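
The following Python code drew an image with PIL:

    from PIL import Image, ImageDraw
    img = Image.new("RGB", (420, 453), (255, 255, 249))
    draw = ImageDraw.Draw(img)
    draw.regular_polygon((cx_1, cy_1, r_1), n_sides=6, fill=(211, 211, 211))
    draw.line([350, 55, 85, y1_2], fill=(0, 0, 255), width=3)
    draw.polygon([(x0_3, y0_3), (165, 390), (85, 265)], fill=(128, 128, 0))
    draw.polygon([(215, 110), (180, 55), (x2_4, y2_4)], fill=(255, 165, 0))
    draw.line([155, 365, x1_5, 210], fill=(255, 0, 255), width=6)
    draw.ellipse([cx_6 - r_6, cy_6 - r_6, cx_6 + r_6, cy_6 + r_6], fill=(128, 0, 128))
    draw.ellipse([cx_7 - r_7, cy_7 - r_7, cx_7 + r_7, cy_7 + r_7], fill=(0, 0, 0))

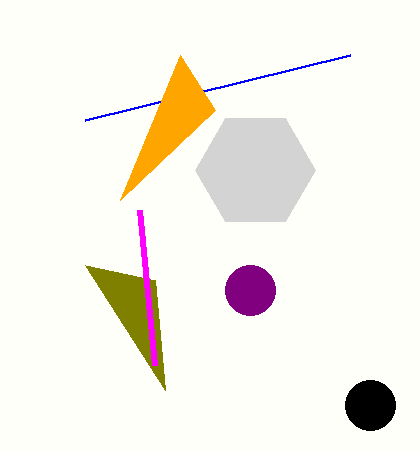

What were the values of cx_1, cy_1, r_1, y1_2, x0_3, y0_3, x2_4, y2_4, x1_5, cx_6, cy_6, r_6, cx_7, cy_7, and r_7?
cx_1 = 255, cy_1 = 170, r_1 = 60, y1_2 = 120, x0_3 = 155, y0_3 = 280, x2_4 = 120, y2_4 = 200, x1_5 = 140, cx_6 = 250, cy_6 = 290, r_6 = 25, cx_7 = 370, cy_7 = 405, r_7 = 25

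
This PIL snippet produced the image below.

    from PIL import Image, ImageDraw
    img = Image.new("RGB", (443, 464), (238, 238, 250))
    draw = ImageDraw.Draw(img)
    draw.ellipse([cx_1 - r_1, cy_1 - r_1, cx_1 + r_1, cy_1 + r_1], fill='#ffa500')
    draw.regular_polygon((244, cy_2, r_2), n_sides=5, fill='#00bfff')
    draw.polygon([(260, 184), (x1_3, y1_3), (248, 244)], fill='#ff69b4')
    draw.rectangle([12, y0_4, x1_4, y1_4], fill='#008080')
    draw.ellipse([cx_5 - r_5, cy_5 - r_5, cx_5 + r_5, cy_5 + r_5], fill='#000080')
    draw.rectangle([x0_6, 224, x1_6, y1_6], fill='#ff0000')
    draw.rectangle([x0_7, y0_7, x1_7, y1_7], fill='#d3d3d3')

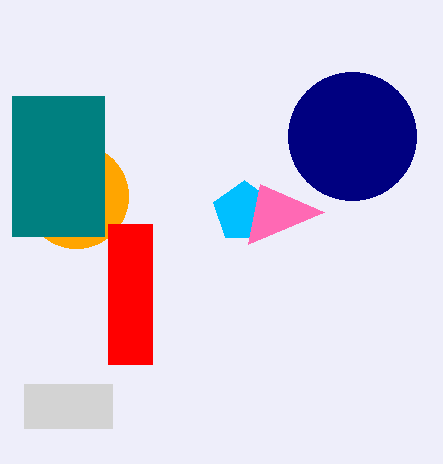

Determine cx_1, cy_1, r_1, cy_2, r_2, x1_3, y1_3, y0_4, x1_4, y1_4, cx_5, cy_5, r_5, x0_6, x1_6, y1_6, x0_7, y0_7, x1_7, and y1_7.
cx_1 = 76, cy_1 = 196, r_1 = 52, cy_2 = 212, r_2 = 32, x1_3 = 324, y1_3 = 212, y0_4 = 96, x1_4 = 104, y1_4 = 236, cx_5 = 352, cy_5 = 136, r_5 = 64, x0_6 = 108, x1_6 = 152, y1_6 = 364, x0_7 = 24, y0_7 = 384, x1_7 = 112, y1_7 = 428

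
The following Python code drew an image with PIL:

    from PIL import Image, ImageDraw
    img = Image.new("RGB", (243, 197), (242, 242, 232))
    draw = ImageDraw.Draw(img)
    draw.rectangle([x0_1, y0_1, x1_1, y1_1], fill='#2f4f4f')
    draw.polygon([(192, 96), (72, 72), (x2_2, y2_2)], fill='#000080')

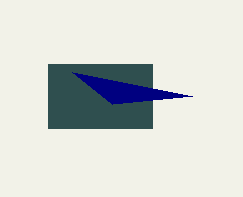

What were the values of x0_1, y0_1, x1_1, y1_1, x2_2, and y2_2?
x0_1 = 48
y0_1 = 64
x1_1 = 152
y1_1 = 128
x2_2 = 112
y2_2 = 104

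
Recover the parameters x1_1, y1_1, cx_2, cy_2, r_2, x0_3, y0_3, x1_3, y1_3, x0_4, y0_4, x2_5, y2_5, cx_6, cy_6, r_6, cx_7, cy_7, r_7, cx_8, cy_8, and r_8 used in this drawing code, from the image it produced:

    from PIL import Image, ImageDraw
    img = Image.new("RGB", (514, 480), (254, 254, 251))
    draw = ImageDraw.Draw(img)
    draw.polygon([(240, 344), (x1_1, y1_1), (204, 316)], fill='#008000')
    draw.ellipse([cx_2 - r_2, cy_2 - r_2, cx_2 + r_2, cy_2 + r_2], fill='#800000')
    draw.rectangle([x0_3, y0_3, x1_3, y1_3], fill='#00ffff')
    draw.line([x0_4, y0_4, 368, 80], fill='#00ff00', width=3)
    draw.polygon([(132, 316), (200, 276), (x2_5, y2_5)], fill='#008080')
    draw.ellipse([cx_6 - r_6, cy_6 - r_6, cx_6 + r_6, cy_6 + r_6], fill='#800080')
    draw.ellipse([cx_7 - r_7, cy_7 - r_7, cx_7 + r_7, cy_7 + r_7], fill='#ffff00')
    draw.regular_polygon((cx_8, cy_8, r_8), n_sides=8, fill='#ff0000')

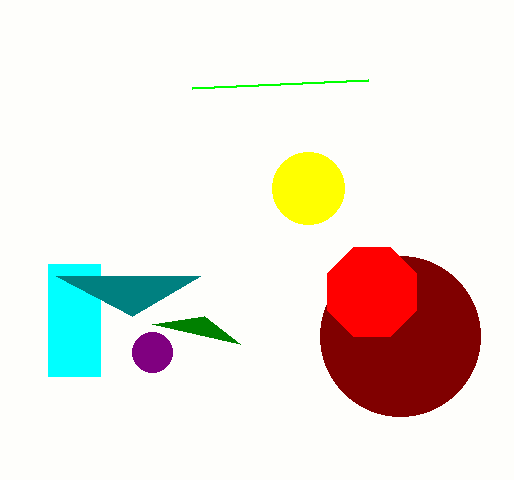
x1_1 = 152; y1_1 = 324; cx_2 = 400; cy_2 = 336; r_2 = 80; x0_3 = 48; y0_3 = 264; x1_3 = 100; y1_3 = 376; x0_4 = 192; y0_4 = 88; x2_5 = 56; y2_5 = 276; cx_6 = 152; cy_6 = 352; r_6 = 20; cx_7 = 308; cy_7 = 188; r_7 = 36; cx_8 = 372; cy_8 = 292; r_8 = 48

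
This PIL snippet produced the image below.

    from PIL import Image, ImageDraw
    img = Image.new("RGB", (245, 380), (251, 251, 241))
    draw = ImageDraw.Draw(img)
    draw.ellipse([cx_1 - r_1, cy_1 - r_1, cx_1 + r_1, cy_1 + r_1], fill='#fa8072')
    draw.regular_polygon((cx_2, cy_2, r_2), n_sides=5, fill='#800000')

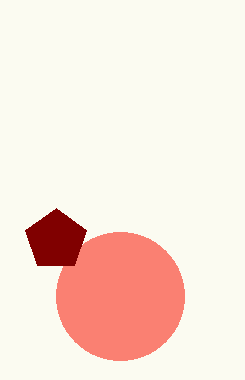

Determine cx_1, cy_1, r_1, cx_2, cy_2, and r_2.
cx_1 = 120, cy_1 = 296, r_1 = 64, cx_2 = 56, cy_2 = 240, r_2 = 32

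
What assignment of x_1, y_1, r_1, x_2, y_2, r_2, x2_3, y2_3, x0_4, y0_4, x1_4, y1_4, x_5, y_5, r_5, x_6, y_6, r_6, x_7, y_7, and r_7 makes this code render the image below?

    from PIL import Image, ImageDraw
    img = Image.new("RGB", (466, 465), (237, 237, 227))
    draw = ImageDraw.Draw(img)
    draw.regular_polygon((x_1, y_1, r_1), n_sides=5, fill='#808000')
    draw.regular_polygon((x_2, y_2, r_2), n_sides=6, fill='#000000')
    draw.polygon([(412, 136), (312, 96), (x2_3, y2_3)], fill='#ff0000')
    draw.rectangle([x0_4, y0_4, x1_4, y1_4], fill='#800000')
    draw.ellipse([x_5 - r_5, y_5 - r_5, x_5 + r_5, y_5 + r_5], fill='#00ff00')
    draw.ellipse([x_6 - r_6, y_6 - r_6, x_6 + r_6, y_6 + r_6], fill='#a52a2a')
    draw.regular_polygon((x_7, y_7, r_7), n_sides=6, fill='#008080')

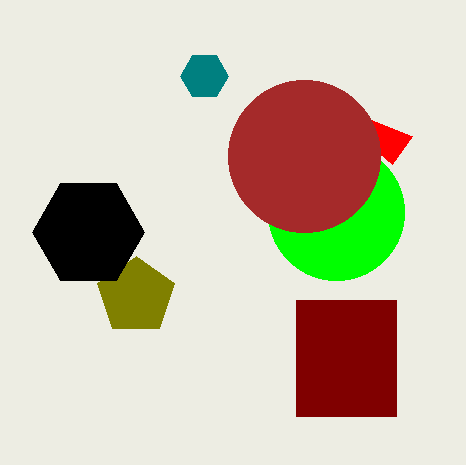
x_1 = 136
y_1 = 296
r_1 = 40
x_2 = 88
y_2 = 232
r_2 = 56
x2_3 = 392
y2_3 = 164
x0_4 = 296
y0_4 = 300
x1_4 = 396
y1_4 = 416
x_5 = 336
y_5 = 212
r_5 = 68
x_6 = 304
y_6 = 156
r_6 = 76
x_7 = 204
y_7 = 76
r_7 = 24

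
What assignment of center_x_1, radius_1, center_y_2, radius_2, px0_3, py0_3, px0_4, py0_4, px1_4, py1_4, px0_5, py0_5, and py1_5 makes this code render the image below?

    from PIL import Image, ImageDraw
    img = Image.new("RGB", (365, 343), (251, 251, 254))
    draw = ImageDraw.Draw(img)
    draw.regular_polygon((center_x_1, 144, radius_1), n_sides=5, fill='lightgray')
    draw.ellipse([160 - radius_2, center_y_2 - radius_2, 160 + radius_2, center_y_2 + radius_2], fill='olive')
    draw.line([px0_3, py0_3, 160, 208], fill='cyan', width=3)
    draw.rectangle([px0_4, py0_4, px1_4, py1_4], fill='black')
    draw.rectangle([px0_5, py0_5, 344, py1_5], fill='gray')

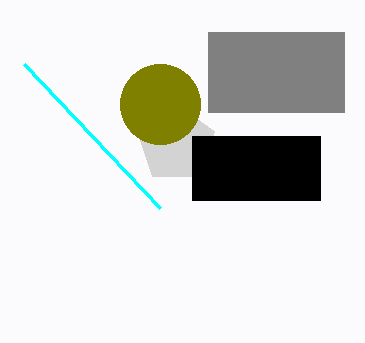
center_x_1 = 176, radius_1 = 40, center_y_2 = 104, radius_2 = 40, px0_3 = 24, py0_3 = 64, px0_4 = 192, py0_4 = 136, px1_4 = 320, py1_4 = 200, px0_5 = 208, py0_5 = 32, py1_5 = 112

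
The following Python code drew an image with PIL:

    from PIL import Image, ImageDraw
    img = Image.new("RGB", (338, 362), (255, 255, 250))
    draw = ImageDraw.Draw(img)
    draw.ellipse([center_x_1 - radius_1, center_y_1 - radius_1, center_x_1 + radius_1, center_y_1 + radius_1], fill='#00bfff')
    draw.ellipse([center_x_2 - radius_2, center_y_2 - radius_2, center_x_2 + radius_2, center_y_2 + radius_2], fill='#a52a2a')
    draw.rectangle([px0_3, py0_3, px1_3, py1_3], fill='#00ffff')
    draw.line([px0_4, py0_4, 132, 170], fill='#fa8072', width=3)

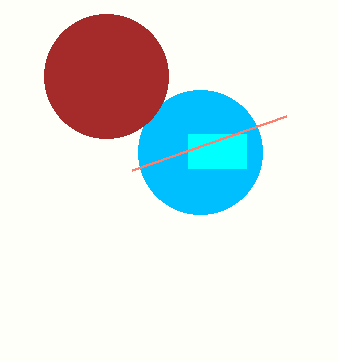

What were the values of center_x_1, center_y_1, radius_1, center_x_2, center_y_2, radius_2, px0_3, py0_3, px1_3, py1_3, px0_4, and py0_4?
center_x_1 = 200; center_y_1 = 152; radius_1 = 62; center_x_2 = 106; center_y_2 = 76; radius_2 = 62; px0_3 = 188; py0_3 = 134; px1_3 = 246; py1_3 = 168; px0_4 = 286; py0_4 = 116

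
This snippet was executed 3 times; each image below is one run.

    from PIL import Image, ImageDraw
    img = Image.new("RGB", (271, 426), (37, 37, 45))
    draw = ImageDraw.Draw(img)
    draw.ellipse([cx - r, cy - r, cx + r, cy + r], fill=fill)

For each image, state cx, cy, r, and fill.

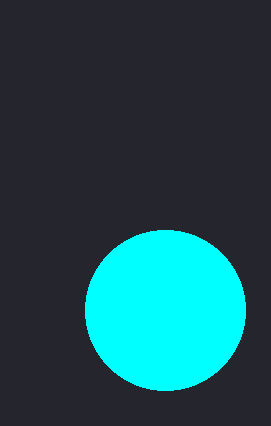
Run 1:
cx = 165, cy = 310, r = 80, fill = 'cyan'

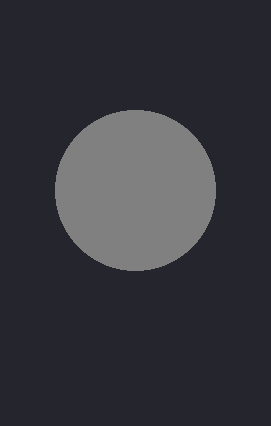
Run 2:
cx = 135; cy = 190; r = 80; fill = 'gray'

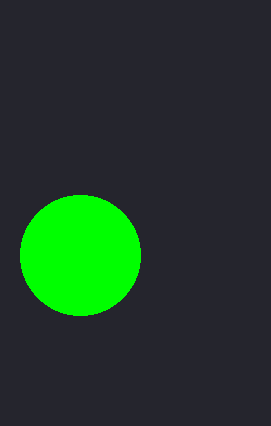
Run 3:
cx = 80; cy = 255; r = 60; fill = 'lime'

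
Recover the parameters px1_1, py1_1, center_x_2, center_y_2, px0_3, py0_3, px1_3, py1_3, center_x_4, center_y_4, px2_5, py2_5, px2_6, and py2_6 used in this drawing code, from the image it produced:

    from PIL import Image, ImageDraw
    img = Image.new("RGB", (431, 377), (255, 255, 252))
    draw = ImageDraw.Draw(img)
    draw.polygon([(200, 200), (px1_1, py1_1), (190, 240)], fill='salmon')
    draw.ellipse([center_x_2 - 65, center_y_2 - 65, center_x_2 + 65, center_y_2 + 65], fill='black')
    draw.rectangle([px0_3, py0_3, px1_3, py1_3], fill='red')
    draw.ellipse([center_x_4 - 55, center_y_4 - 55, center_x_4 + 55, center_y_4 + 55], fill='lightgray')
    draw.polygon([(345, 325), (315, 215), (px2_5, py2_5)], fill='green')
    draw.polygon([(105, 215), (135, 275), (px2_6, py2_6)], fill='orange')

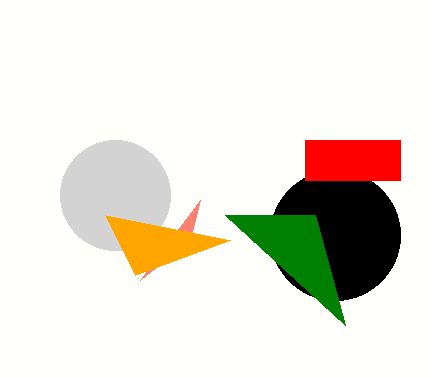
px1_1 = 140
py1_1 = 280
center_x_2 = 335
center_y_2 = 235
px0_3 = 305
py0_3 = 140
px1_3 = 400
py1_3 = 180
center_x_4 = 115
center_y_4 = 195
px2_5 = 225
py2_5 = 215
px2_6 = 230
py2_6 = 240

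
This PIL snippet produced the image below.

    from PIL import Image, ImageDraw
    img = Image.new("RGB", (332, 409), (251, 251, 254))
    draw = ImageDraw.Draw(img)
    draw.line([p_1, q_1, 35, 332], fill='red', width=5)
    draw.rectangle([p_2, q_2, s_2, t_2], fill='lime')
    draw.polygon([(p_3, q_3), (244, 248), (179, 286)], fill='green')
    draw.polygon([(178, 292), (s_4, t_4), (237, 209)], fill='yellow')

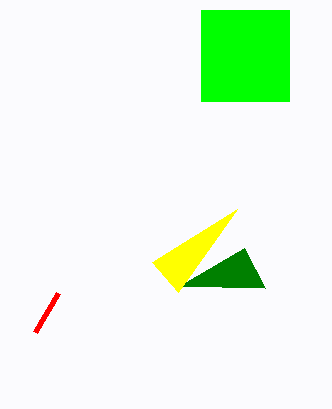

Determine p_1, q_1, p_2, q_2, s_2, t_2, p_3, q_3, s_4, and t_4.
p_1 = 58, q_1 = 293, p_2 = 201, q_2 = 10, s_2 = 289, t_2 = 101, p_3 = 265, q_3 = 288, s_4 = 152, t_4 = 262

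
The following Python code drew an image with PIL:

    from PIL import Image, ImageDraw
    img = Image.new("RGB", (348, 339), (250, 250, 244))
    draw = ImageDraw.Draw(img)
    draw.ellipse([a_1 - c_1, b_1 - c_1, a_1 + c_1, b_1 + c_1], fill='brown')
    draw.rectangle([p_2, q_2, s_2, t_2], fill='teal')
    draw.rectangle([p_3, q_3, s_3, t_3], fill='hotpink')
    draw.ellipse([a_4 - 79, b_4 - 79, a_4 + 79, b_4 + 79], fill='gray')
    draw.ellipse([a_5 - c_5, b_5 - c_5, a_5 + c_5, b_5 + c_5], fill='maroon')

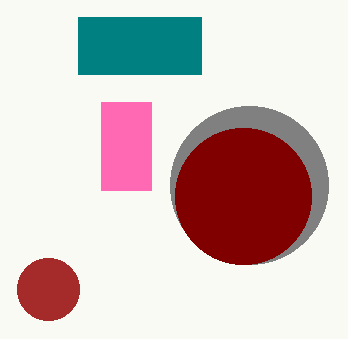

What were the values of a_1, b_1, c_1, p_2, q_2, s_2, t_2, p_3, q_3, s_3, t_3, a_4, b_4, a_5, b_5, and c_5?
a_1 = 48, b_1 = 289, c_1 = 31, p_2 = 78, q_2 = 17, s_2 = 201, t_2 = 74, p_3 = 101, q_3 = 102, s_3 = 151, t_3 = 190, a_4 = 249, b_4 = 185, a_5 = 243, b_5 = 196, c_5 = 68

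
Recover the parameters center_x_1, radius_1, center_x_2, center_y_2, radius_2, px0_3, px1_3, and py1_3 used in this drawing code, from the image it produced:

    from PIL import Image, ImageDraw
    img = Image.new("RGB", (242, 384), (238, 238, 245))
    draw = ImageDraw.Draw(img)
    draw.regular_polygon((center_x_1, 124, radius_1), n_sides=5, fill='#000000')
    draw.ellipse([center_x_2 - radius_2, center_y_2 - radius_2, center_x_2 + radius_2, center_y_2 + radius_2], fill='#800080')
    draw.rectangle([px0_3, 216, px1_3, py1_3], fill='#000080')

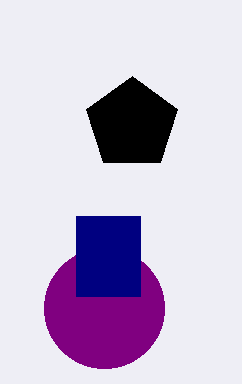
center_x_1 = 132
radius_1 = 48
center_x_2 = 104
center_y_2 = 308
radius_2 = 60
px0_3 = 76
px1_3 = 140
py1_3 = 296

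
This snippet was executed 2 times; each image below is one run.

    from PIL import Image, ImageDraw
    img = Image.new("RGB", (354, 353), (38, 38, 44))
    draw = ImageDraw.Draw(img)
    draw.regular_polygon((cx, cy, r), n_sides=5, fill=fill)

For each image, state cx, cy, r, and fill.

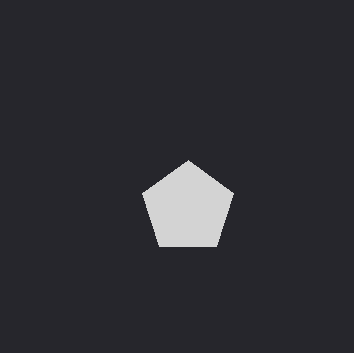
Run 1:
cx = 188, cy = 208, r = 48, fill = 'lightgray'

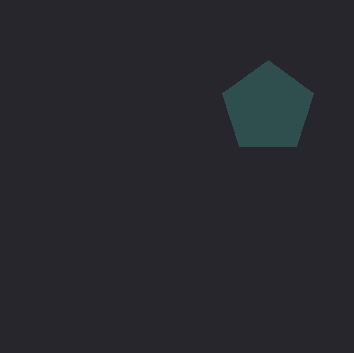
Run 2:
cx = 268; cy = 108; r = 48; fill = 'darkslategray'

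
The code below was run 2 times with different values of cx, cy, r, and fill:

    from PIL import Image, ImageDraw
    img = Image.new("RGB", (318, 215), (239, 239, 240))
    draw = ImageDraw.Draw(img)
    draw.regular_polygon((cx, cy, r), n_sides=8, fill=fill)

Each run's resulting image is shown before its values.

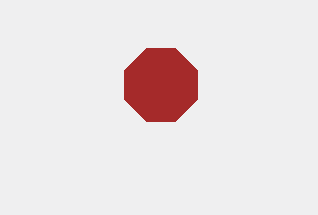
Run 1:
cx = 161, cy = 85, r = 39, fill = 'brown'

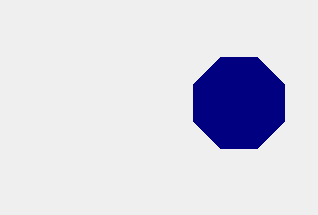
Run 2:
cx = 239, cy = 103, r = 49, fill = 'navy'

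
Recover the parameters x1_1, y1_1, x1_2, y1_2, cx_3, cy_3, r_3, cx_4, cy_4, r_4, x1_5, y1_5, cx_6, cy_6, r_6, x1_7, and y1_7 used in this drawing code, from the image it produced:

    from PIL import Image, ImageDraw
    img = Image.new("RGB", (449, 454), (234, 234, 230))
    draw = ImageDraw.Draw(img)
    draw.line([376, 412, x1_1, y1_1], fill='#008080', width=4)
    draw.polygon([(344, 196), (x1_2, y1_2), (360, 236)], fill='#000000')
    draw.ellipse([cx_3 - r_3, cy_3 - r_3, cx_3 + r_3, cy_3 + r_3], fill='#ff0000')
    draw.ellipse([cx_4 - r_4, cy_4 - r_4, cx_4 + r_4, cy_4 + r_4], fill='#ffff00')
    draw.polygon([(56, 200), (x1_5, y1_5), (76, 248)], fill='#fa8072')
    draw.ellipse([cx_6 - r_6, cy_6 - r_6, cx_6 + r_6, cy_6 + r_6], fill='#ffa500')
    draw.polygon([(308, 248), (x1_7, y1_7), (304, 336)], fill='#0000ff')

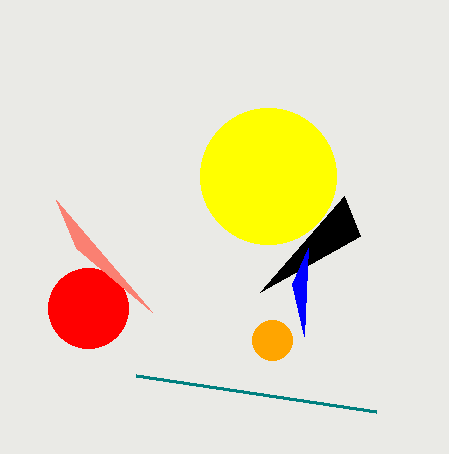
x1_1 = 136, y1_1 = 376, x1_2 = 260, y1_2 = 292, cx_3 = 88, cy_3 = 308, r_3 = 40, cx_4 = 268, cy_4 = 176, r_4 = 68, x1_5 = 152, y1_5 = 312, cx_6 = 272, cy_6 = 340, r_6 = 20, x1_7 = 292, y1_7 = 284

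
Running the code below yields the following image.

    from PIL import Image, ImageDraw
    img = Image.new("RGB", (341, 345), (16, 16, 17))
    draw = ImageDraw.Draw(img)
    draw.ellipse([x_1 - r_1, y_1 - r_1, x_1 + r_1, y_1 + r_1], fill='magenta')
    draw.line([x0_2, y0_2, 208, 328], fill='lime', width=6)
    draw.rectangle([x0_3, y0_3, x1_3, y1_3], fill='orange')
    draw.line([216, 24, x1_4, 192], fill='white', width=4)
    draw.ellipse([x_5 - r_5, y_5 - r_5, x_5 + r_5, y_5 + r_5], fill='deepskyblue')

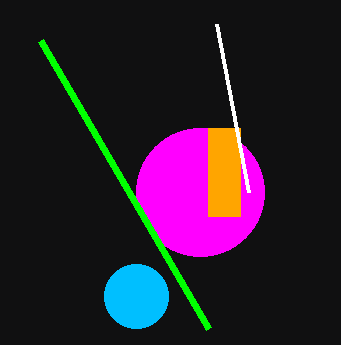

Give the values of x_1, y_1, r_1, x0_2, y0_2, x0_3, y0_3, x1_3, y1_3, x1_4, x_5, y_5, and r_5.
x_1 = 200, y_1 = 192, r_1 = 64, x0_2 = 40, y0_2 = 40, x0_3 = 208, y0_3 = 128, x1_3 = 240, y1_3 = 216, x1_4 = 248, x_5 = 136, y_5 = 296, r_5 = 32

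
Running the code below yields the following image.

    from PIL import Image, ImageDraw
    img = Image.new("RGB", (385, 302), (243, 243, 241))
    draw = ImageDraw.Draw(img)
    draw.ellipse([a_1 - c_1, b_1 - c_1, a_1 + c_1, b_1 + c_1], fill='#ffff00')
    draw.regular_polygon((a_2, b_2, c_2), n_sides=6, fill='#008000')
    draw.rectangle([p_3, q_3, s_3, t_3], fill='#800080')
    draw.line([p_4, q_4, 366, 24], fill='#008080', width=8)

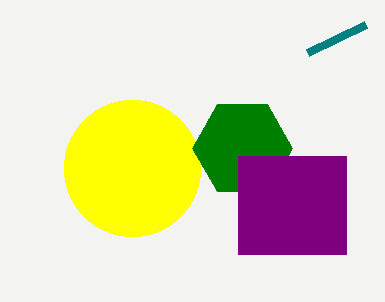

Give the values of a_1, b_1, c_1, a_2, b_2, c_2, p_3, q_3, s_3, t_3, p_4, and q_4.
a_1 = 132; b_1 = 168; c_1 = 68; a_2 = 242; b_2 = 148; c_2 = 50; p_3 = 238; q_3 = 156; s_3 = 346; t_3 = 254; p_4 = 308; q_4 = 52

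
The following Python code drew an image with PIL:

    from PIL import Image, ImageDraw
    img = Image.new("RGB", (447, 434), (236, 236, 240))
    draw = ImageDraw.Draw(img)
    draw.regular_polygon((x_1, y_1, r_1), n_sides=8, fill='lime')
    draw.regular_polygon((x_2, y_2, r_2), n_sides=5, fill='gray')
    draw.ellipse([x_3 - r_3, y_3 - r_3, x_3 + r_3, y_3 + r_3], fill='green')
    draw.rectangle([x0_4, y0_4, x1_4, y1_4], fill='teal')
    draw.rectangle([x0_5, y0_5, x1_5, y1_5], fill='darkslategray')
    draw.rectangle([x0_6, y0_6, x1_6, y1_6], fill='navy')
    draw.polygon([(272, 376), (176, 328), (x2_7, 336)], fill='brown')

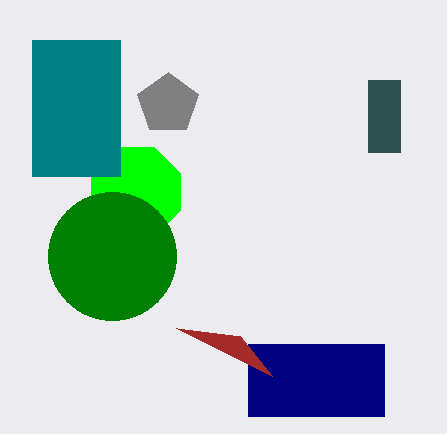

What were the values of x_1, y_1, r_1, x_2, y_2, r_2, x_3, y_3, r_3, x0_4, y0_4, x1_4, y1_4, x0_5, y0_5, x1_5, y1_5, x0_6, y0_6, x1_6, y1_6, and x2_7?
x_1 = 136; y_1 = 192; r_1 = 48; x_2 = 168; y_2 = 104; r_2 = 32; x_3 = 112; y_3 = 256; r_3 = 64; x0_4 = 32; y0_4 = 40; x1_4 = 120; y1_4 = 176; x0_5 = 368; y0_5 = 80; x1_5 = 400; y1_5 = 152; x0_6 = 248; y0_6 = 344; x1_6 = 384; y1_6 = 416; x2_7 = 240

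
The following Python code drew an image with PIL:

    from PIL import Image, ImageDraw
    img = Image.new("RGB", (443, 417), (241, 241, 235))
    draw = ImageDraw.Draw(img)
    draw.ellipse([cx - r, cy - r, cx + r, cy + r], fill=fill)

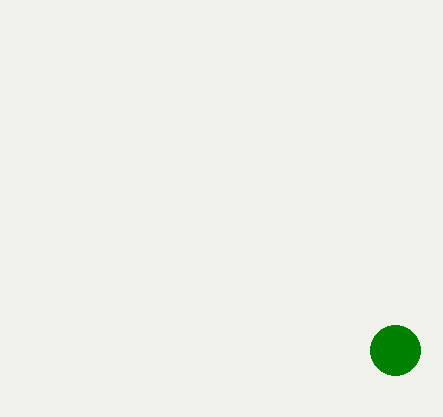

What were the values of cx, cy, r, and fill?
cx = 395; cy = 350; r = 25; fill = 'green'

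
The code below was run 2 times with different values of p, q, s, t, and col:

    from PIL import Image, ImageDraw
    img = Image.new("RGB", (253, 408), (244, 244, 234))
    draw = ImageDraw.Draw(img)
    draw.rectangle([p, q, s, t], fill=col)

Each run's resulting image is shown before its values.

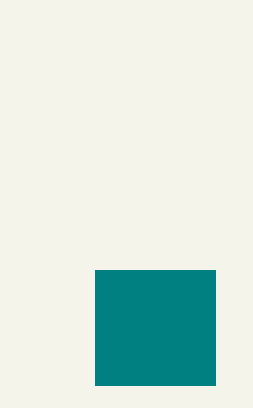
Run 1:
p = 95, q = 270, s = 215, t = 385, col = 'teal'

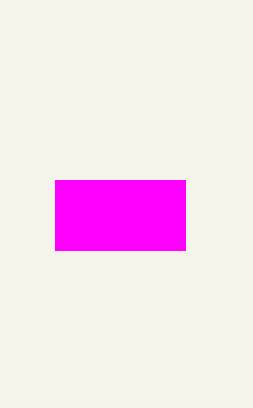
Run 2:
p = 55, q = 180, s = 185, t = 250, col = 'magenta'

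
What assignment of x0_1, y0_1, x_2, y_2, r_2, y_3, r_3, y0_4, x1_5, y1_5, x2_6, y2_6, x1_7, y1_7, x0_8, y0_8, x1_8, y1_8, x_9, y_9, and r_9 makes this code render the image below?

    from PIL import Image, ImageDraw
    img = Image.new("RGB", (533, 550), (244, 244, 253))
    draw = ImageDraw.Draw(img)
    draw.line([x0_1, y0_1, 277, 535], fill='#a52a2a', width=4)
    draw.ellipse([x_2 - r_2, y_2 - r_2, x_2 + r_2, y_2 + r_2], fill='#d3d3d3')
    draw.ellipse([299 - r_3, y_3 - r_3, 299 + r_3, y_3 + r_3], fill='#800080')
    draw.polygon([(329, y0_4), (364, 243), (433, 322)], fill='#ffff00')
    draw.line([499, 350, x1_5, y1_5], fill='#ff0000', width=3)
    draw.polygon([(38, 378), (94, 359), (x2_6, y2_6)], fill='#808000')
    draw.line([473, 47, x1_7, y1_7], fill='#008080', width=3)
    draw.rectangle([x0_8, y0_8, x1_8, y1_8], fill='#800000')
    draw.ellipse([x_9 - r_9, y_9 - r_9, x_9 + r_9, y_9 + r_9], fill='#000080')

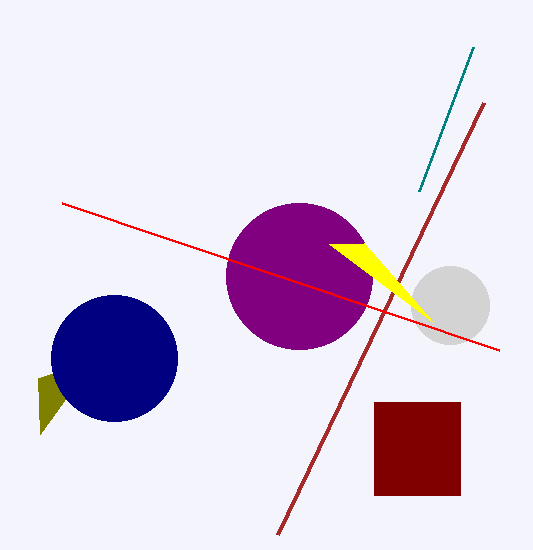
x0_1 = 483
y0_1 = 103
x_2 = 450
y_2 = 305
r_2 = 39
y_3 = 276
r_3 = 73
y0_4 = 244
x1_5 = 62
y1_5 = 203
x2_6 = 40
y2_6 = 434
x1_7 = 419
y1_7 = 191
x0_8 = 374
y0_8 = 402
x1_8 = 460
y1_8 = 495
x_9 = 114
y_9 = 358
r_9 = 63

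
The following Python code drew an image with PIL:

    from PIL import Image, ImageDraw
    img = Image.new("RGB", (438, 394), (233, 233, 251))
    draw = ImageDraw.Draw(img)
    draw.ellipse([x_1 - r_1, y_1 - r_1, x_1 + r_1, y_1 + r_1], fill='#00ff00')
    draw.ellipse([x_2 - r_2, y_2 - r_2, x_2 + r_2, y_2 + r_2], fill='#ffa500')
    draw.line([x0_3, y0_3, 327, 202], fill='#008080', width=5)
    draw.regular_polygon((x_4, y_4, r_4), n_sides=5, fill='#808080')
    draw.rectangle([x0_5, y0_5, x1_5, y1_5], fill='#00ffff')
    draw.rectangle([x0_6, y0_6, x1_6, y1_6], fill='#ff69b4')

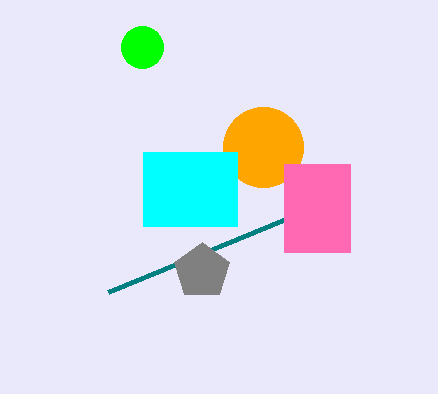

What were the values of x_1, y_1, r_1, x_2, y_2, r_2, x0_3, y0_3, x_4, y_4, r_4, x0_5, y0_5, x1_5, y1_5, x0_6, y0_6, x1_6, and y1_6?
x_1 = 142, y_1 = 47, r_1 = 21, x_2 = 263, y_2 = 147, r_2 = 40, x0_3 = 108, y0_3 = 292, x_4 = 202, y_4 = 271, r_4 = 29, x0_5 = 143, y0_5 = 152, x1_5 = 237, y1_5 = 226, x0_6 = 284, y0_6 = 164, x1_6 = 350, y1_6 = 252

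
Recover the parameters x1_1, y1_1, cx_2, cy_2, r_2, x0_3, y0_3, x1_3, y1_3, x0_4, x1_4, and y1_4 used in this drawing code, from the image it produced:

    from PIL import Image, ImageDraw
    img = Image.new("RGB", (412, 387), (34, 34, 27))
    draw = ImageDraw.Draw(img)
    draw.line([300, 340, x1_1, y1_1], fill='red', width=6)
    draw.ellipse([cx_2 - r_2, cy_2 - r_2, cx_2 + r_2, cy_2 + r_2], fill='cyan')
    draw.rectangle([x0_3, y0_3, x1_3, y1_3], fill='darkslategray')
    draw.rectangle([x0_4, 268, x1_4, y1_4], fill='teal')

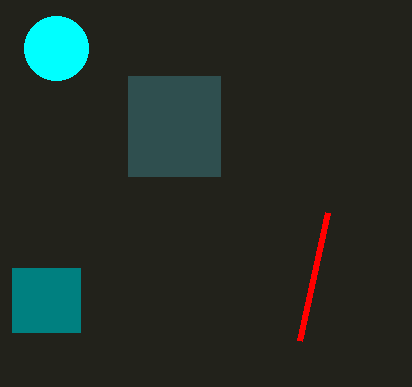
x1_1 = 328, y1_1 = 212, cx_2 = 56, cy_2 = 48, r_2 = 32, x0_3 = 128, y0_3 = 76, x1_3 = 220, y1_3 = 176, x0_4 = 12, x1_4 = 80, y1_4 = 332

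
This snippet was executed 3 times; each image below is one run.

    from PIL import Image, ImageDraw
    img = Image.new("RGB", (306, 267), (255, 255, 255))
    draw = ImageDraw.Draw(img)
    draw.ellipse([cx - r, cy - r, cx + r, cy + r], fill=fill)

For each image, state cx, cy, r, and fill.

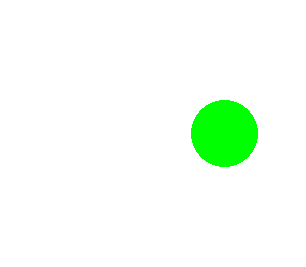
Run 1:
cx = 224; cy = 133; r = 33; fill = 'lime'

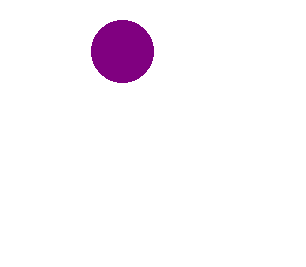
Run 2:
cx = 122
cy = 51
r = 31
fill = 'purple'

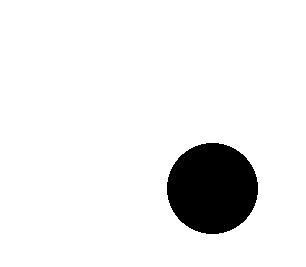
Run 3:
cx = 212, cy = 188, r = 45, fill = 'black'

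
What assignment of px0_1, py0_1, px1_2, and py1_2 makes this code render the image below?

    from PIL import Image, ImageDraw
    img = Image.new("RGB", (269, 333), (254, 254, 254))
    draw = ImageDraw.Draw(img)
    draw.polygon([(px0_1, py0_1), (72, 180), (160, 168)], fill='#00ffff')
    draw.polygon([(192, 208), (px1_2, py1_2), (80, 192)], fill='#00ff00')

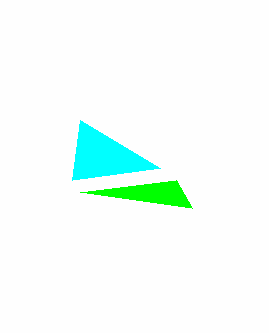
px0_1 = 80; py0_1 = 120; px1_2 = 176; py1_2 = 180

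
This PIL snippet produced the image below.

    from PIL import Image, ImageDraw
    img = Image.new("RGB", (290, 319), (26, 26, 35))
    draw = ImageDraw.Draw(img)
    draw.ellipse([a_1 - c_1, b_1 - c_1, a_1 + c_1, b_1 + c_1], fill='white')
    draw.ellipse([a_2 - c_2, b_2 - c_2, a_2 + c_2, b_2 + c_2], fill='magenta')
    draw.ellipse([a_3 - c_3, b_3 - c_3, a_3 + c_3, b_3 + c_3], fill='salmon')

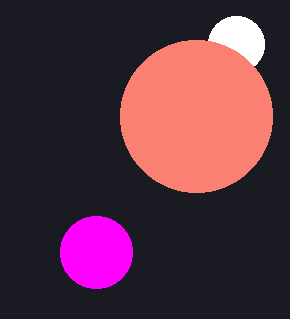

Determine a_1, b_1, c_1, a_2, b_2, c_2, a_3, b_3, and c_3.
a_1 = 236; b_1 = 44; c_1 = 28; a_2 = 96; b_2 = 252; c_2 = 36; a_3 = 196; b_3 = 116; c_3 = 76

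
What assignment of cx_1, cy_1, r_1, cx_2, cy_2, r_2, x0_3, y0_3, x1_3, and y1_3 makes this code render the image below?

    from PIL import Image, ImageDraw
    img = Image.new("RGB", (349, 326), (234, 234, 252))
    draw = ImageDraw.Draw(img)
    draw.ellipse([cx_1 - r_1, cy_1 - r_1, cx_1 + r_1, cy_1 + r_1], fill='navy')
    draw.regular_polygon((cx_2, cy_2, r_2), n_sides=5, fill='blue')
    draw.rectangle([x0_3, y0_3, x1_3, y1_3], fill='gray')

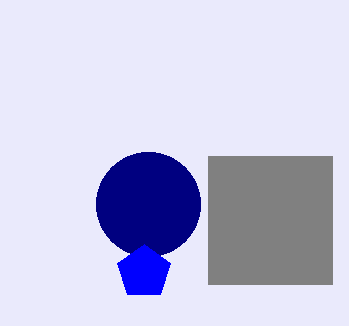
cx_1 = 148, cy_1 = 204, r_1 = 52, cx_2 = 144, cy_2 = 272, r_2 = 28, x0_3 = 208, y0_3 = 156, x1_3 = 332, y1_3 = 284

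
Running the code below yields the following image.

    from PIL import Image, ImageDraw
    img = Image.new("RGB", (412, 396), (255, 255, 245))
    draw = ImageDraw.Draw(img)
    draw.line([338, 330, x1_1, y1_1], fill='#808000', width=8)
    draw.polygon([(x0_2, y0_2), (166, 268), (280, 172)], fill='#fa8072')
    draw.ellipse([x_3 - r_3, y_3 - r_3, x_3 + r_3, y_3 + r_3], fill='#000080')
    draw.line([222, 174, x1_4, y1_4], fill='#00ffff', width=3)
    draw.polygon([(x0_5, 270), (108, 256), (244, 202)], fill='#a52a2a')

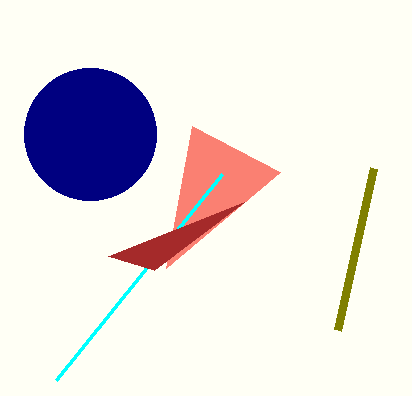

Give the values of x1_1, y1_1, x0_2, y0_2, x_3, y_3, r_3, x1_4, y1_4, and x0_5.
x1_1 = 374; y1_1 = 168; x0_2 = 192; y0_2 = 126; x_3 = 90; y_3 = 134; r_3 = 66; x1_4 = 56; y1_4 = 380; x0_5 = 154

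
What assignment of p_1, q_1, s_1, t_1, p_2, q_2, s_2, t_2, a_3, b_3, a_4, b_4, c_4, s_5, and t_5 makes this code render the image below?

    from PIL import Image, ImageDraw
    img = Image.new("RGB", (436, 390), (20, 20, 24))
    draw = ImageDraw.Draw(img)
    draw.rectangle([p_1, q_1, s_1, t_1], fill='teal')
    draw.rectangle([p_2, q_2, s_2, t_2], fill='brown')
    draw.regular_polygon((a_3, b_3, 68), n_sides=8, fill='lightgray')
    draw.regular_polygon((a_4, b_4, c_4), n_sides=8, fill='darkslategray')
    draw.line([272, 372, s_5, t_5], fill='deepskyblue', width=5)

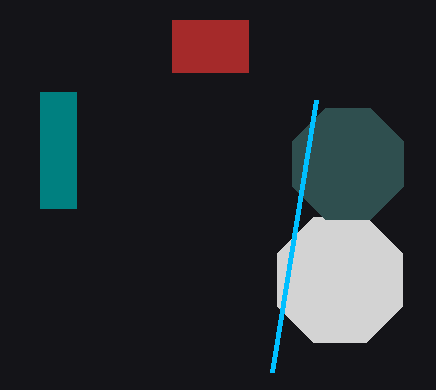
p_1 = 40; q_1 = 92; s_1 = 76; t_1 = 208; p_2 = 172; q_2 = 20; s_2 = 248; t_2 = 72; a_3 = 340; b_3 = 280; a_4 = 348; b_4 = 164; c_4 = 60; s_5 = 316; t_5 = 100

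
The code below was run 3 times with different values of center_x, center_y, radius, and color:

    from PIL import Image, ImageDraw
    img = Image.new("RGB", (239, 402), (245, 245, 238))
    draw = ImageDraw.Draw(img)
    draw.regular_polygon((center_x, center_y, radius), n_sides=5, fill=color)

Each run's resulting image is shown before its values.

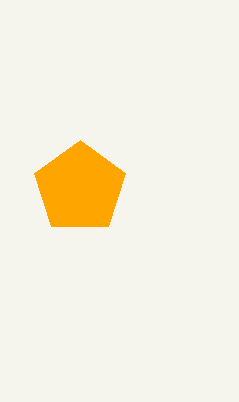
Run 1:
center_x = 80; center_y = 188; radius = 48; color = 'orange'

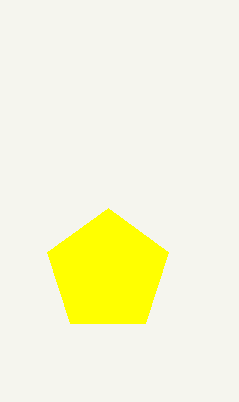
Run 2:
center_x = 108; center_y = 272; radius = 64; color = 'yellow'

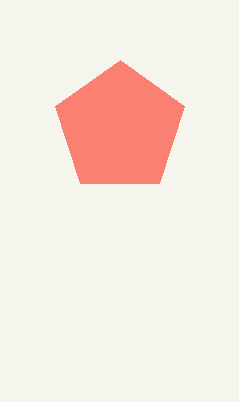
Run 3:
center_x = 120, center_y = 128, radius = 68, color = 'salmon'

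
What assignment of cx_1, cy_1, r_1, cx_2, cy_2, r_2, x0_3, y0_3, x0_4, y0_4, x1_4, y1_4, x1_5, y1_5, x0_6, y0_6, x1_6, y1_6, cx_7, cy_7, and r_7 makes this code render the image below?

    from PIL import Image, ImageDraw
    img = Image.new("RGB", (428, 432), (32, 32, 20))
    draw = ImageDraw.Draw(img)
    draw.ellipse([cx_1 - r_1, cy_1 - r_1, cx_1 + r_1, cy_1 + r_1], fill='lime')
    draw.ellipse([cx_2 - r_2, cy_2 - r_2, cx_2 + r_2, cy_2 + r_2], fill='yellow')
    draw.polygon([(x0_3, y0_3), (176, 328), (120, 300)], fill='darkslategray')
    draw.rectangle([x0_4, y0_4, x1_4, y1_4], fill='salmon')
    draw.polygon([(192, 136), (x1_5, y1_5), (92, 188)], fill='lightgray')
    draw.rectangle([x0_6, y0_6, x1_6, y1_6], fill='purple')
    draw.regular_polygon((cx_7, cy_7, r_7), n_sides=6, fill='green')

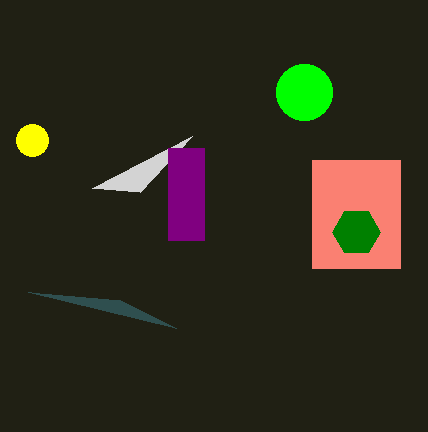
cx_1 = 304, cy_1 = 92, r_1 = 28, cx_2 = 32, cy_2 = 140, r_2 = 16, x0_3 = 28, y0_3 = 292, x0_4 = 312, y0_4 = 160, x1_4 = 400, y1_4 = 268, x1_5 = 140, y1_5 = 192, x0_6 = 168, y0_6 = 148, x1_6 = 204, y1_6 = 240, cx_7 = 356, cy_7 = 232, r_7 = 24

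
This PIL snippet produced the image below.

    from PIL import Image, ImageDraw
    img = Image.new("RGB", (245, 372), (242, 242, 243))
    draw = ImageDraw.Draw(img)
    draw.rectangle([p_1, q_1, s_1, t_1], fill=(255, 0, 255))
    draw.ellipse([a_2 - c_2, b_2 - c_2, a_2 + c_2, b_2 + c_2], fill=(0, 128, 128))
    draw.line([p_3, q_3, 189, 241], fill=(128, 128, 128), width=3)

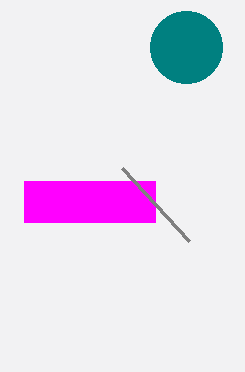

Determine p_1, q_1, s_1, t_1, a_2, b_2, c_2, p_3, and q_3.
p_1 = 24; q_1 = 181; s_1 = 155; t_1 = 222; a_2 = 186; b_2 = 47; c_2 = 36; p_3 = 122; q_3 = 168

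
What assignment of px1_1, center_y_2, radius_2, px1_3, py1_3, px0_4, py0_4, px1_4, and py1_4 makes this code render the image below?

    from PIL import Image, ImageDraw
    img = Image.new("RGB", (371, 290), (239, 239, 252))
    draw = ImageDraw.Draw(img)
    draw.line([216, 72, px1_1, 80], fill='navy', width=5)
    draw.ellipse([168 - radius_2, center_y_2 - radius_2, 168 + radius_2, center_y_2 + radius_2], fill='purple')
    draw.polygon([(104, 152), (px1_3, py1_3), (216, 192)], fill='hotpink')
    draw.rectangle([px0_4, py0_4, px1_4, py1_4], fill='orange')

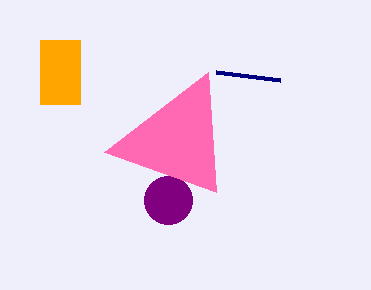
px1_1 = 280
center_y_2 = 200
radius_2 = 24
px1_3 = 208
py1_3 = 72
px0_4 = 40
py0_4 = 40
px1_4 = 80
py1_4 = 104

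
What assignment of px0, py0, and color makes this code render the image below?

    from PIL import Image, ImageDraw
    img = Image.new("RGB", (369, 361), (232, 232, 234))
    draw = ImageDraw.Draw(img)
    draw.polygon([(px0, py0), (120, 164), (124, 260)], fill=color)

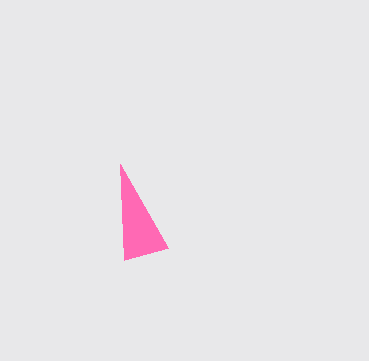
px0 = 168; py0 = 248; color = 'hotpink'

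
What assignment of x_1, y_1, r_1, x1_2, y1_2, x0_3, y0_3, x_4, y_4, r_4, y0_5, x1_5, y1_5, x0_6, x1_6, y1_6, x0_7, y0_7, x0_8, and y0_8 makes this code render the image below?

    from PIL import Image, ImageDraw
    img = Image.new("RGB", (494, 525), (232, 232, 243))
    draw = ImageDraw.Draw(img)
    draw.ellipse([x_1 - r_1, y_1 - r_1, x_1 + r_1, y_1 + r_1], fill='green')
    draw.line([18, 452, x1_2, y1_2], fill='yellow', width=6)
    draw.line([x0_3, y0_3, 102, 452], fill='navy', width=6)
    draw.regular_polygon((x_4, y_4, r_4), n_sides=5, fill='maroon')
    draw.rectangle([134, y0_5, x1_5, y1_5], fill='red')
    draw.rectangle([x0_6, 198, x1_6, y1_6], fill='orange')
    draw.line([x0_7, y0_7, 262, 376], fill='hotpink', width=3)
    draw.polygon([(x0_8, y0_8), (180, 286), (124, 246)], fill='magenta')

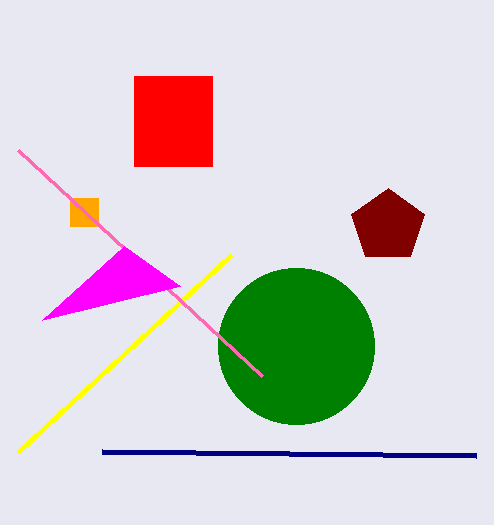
x_1 = 296; y_1 = 346; r_1 = 78; x1_2 = 232; y1_2 = 254; x0_3 = 476; y0_3 = 456; x_4 = 388; y_4 = 226; r_4 = 38; y0_5 = 76; x1_5 = 212; y1_5 = 166; x0_6 = 70; x1_6 = 98; y1_6 = 226; x0_7 = 18; y0_7 = 150; x0_8 = 42; y0_8 = 320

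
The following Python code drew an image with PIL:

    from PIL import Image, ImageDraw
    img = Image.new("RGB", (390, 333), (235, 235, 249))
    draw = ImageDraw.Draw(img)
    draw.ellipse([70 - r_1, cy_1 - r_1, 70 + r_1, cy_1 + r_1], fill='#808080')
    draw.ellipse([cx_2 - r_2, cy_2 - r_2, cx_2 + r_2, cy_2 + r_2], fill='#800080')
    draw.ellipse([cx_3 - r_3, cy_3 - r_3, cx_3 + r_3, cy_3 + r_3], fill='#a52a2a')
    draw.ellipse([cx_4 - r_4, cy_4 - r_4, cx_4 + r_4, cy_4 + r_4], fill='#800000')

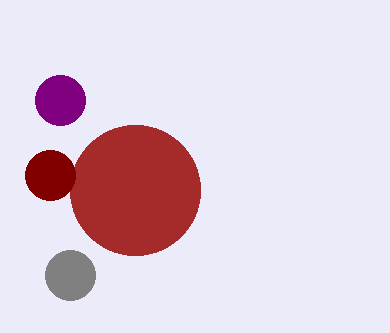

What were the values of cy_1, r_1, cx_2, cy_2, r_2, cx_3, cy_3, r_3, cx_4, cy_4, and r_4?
cy_1 = 275; r_1 = 25; cx_2 = 60; cy_2 = 100; r_2 = 25; cx_3 = 135; cy_3 = 190; r_3 = 65; cx_4 = 50; cy_4 = 175; r_4 = 25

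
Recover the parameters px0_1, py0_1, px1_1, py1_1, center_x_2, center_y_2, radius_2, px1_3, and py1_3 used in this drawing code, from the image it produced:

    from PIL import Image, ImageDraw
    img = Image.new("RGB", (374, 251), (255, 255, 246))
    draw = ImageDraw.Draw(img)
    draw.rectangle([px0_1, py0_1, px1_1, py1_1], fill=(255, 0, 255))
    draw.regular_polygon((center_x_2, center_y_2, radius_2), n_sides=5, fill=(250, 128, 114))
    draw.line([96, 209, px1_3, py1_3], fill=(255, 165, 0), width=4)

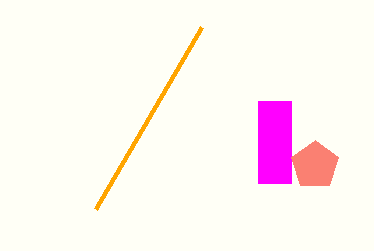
px0_1 = 258
py0_1 = 101
px1_1 = 291
py1_1 = 183
center_x_2 = 315
center_y_2 = 165
radius_2 = 25
px1_3 = 202
py1_3 = 27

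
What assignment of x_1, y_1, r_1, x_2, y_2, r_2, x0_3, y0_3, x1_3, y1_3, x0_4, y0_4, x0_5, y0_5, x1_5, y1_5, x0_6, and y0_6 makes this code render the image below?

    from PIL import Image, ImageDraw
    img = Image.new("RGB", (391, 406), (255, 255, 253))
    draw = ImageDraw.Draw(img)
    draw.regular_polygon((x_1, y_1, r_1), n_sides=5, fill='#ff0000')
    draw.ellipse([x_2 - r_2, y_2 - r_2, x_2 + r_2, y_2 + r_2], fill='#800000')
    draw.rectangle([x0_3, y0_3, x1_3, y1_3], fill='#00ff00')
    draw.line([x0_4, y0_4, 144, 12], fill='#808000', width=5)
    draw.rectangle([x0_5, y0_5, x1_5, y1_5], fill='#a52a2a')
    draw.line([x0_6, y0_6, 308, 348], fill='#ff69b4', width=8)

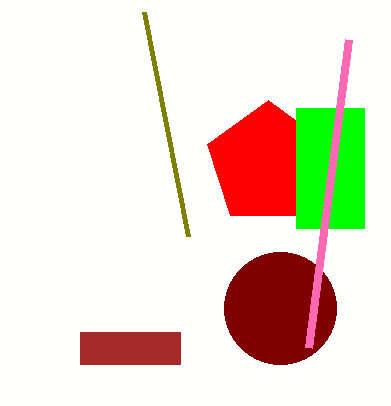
x_1 = 268
y_1 = 164
r_1 = 64
x_2 = 280
y_2 = 308
r_2 = 56
x0_3 = 296
y0_3 = 108
x1_3 = 364
y1_3 = 228
x0_4 = 188
y0_4 = 236
x0_5 = 80
y0_5 = 332
x1_5 = 180
y1_5 = 364
x0_6 = 348
y0_6 = 40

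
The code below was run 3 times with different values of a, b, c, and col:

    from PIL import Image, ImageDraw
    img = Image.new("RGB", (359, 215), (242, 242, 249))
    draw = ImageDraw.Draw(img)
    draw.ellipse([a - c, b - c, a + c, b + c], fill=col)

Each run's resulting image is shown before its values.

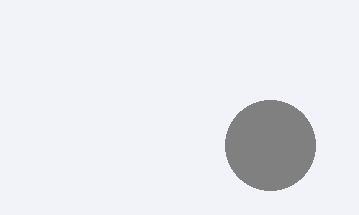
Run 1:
a = 270
b = 145
c = 45
col = 'gray'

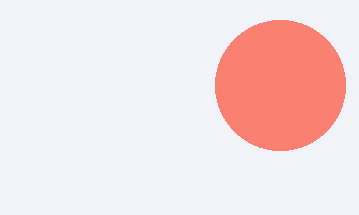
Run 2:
a = 280; b = 85; c = 65; col = 'salmon'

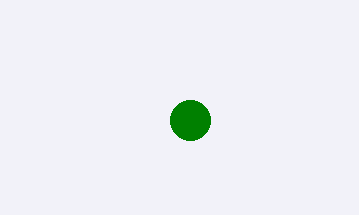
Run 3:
a = 190, b = 120, c = 20, col = 'green'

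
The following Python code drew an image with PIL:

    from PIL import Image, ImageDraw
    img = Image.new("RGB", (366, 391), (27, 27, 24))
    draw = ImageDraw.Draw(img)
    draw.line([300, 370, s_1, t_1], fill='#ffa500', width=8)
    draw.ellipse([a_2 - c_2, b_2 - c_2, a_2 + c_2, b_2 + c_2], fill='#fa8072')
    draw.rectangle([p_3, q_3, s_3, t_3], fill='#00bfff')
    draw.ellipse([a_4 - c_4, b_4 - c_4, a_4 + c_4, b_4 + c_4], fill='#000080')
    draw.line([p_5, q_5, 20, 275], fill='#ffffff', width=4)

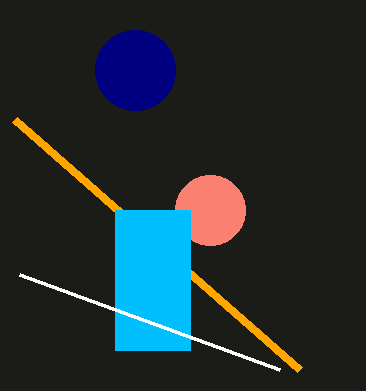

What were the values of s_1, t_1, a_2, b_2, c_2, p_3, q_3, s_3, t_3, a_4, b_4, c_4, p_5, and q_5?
s_1 = 15; t_1 = 120; a_2 = 210; b_2 = 210; c_2 = 35; p_3 = 115; q_3 = 210; s_3 = 190; t_3 = 350; a_4 = 135; b_4 = 70; c_4 = 40; p_5 = 280; q_5 = 370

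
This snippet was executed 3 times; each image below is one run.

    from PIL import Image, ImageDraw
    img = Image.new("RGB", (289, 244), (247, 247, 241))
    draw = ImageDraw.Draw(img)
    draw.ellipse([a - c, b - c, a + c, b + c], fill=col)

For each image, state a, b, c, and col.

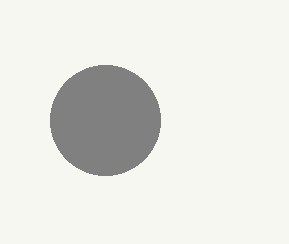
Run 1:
a = 105; b = 120; c = 55; col = 'gray'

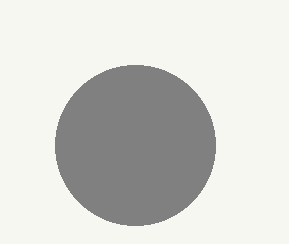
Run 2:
a = 135
b = 145
c = 80
col = 'gray'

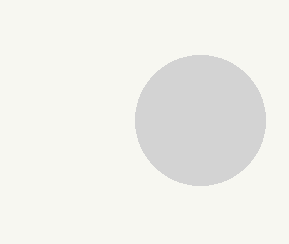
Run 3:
a = 200, b = 120, c = 65, col = 'lightgray'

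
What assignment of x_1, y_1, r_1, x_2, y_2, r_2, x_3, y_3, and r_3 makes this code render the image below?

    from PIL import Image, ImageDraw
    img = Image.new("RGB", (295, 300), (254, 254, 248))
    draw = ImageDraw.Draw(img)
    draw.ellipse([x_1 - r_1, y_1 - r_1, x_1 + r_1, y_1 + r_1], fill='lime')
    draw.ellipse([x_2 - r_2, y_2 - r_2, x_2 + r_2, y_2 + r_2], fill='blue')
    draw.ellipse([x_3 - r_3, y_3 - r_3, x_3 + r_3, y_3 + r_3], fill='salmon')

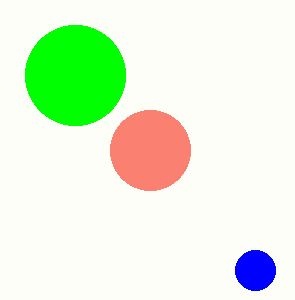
x_1 = 75
y_1 = 75
r_1 = 50
x_2 = 255
y_2 = 270
r_2 = 20
x_3 = 150
y_3 = 150
r_3 = 40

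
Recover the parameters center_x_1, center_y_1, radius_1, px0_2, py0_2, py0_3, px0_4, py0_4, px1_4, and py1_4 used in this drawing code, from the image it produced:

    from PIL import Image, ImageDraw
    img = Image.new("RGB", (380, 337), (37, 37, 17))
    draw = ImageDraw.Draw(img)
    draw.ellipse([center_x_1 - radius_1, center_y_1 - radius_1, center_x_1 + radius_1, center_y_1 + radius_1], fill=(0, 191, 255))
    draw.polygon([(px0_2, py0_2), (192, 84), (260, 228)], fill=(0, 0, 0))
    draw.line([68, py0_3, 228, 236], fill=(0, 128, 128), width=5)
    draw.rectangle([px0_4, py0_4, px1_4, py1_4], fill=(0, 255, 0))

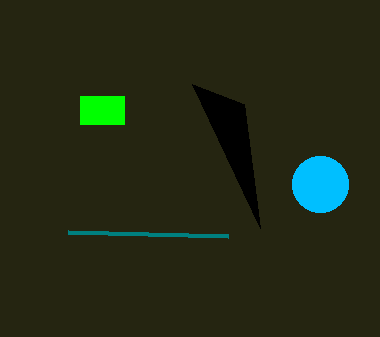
center_x_1 = 320
center_y_1 = 184
radius_1 = 28
px0_2 = 244
py0_2 = 104
py0_3 = 232
px0_4 = 80
py0_4 = 96
px1_4 = 124
py1_4 = 124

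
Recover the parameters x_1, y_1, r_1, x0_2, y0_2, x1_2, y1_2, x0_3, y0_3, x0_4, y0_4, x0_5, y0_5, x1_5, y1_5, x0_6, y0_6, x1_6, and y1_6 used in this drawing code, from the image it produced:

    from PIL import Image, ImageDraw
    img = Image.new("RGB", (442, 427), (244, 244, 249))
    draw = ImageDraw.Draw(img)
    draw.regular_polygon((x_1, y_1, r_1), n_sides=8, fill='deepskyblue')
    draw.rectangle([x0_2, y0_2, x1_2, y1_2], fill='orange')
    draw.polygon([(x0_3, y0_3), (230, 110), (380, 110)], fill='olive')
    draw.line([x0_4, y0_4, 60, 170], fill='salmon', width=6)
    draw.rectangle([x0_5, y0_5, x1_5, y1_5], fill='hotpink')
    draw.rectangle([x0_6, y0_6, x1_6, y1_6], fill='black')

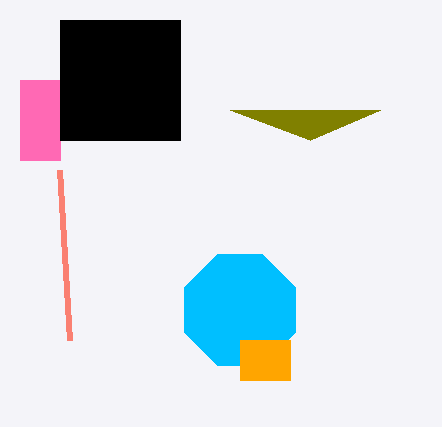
x_1 = 240, y_1 = 310, r_1 = 60, x0_2 = 240, y0_2 = 340, x1_2 = 290, y1_2 = 380, x0_3 = 310, y0_3 = 140, x0_4 = 70, y0_4 = 340, x0_5 = 20, y0_5 = 80, x1_5 = 60, y1_5 = 160, x0_6 = 60, y0_6 = 20, x1_6 = 180, y1_6 = 140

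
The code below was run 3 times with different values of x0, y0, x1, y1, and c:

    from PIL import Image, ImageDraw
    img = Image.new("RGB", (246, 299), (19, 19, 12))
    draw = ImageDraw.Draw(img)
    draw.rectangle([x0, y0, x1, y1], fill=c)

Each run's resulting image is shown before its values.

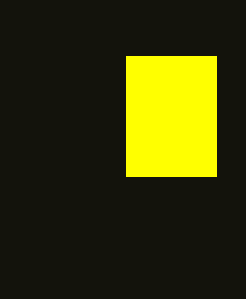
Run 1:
x0 = 126, y0 = 56, x1 = 216, y1 = 176, c = 'yellow'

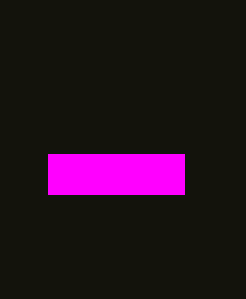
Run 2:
x0 = 48, y0 = 154, x1 = 184, y1 = 194, c = 'magenta'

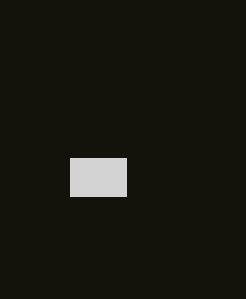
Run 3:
x0 = 70
y0 = 158
x1 = 126
y1 = 196
c = 'lightgray'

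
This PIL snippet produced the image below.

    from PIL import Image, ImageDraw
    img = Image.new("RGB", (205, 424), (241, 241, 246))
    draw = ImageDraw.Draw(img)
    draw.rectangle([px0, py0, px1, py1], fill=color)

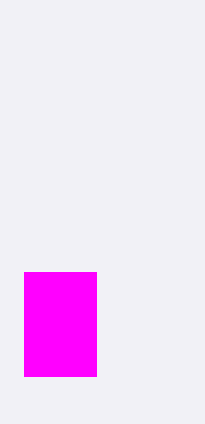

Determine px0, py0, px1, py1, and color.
px0 = 24; py0 = 272; px1 = 96; py1 = 376; color = 'magenta'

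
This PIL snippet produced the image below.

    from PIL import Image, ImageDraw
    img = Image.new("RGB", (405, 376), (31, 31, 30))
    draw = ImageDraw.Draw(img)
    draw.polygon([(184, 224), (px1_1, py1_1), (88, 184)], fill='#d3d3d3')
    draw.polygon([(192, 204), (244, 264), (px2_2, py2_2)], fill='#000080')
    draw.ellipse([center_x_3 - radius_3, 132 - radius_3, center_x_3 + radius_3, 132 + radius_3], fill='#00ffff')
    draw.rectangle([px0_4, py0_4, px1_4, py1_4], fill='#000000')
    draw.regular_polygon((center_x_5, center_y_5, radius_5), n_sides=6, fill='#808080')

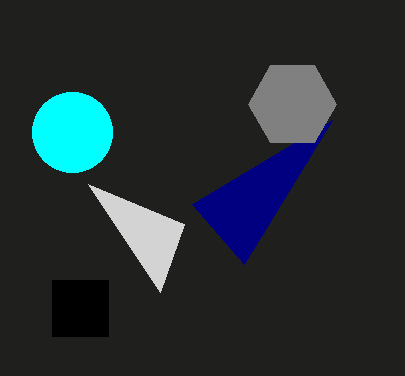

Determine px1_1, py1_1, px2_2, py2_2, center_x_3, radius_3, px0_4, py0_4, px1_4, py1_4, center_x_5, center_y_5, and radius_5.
px1_1 = 160
py1_1 = 292
px2_2 = 332
py2_2 = 120
center_x_3 = 72
radius_3 = 40
px0_4 = 52
py0_4 = 280
px1_4 = 108
py1_4 = 336
center_x_5 = 292
center_y_5 = 104
radius_5 = 44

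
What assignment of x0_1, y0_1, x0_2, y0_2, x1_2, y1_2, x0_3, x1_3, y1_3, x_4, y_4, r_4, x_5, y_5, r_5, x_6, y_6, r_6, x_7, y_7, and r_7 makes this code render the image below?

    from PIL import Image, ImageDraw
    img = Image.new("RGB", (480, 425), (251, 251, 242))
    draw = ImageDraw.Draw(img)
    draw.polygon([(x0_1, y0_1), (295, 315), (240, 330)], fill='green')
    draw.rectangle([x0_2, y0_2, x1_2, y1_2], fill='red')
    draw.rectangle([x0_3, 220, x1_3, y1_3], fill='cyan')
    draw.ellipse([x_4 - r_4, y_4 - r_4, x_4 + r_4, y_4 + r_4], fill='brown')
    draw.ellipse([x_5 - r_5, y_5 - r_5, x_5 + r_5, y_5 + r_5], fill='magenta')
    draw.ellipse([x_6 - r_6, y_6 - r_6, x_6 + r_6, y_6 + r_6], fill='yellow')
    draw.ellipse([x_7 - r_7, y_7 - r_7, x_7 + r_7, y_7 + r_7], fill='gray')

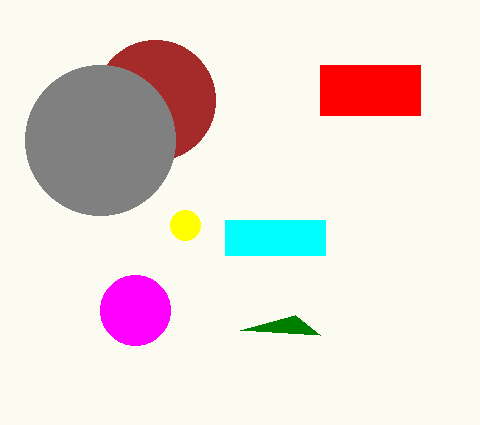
x0_1 = 320, y0_1 = 335, x0_2 = 320, y0_2 = 65, x1_2 = 420, y1_2 = 115, x0_3 = 225, x1_3 = 325, y1_3 = 255, x_4 = 155, y_4 = 100, r_4 = 60, x_5 = 135, y_5 = 310, r_5 = 35, x_6 = 185, y_6 = 225, r_6 = 15, x_7 = 100, y_7 = 140, r_7 = 75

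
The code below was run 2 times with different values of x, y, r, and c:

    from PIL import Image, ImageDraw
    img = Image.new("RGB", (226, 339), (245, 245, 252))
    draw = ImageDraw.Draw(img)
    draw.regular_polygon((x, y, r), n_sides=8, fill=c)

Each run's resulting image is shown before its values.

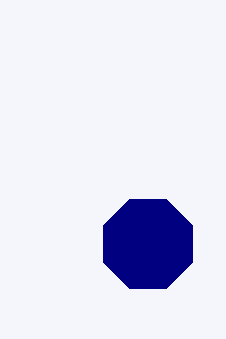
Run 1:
x = 148
y = 244
r = 48
c = 'navy'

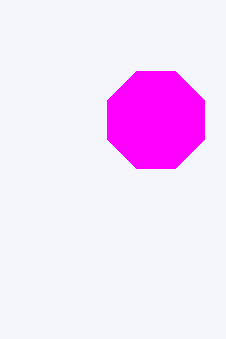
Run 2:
x = 156
y = 120
r = 52
c = 'magenta'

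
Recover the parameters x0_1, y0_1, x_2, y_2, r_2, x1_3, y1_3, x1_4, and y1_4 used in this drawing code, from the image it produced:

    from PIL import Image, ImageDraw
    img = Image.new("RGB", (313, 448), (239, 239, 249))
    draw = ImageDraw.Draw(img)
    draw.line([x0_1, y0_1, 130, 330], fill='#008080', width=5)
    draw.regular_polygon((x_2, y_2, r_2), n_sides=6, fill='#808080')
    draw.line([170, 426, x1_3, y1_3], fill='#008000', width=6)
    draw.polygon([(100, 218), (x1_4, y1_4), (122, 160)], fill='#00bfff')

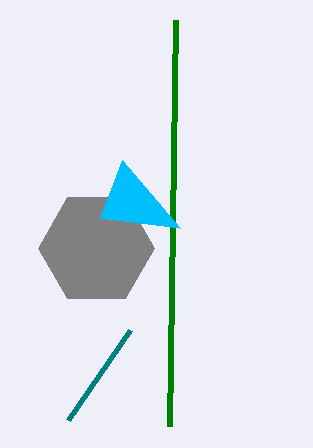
x0_1 = 68; y0_1 = 420; x_2 = 96; y_2 = 248; r_2 = 58; x1_3 = 176; y1_3 = 20; x1_4 = 180; y1_4 = 228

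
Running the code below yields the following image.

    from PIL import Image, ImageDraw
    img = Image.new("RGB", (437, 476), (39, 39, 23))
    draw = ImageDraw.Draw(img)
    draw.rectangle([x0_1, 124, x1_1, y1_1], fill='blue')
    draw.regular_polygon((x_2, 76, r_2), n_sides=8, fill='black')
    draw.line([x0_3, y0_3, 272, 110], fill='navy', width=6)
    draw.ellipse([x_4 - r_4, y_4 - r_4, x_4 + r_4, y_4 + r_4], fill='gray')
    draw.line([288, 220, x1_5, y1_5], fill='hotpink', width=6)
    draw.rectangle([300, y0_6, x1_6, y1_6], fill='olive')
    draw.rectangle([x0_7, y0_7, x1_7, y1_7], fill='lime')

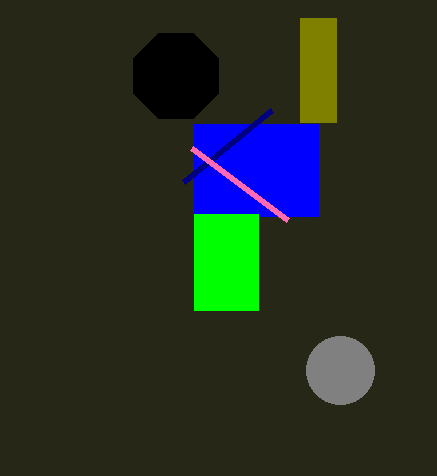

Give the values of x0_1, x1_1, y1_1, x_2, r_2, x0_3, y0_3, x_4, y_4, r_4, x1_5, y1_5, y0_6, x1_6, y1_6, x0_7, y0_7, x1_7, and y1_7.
x0_1 = 194; x1_1 = 318; y1_1 = 216; x_2 = 176; r_2 = 46; x0_3 = 184; y0_3 = 182; x_4 = 340; y_4 = 370; r_4 = 34; x1_5 = 192; y1_5 = 148; y0_6 = 18; x1_6 = 336; y1_6 = 122; x0_7 = 194; y0_7 = 214; x1_7 = 258; y1_7 = 310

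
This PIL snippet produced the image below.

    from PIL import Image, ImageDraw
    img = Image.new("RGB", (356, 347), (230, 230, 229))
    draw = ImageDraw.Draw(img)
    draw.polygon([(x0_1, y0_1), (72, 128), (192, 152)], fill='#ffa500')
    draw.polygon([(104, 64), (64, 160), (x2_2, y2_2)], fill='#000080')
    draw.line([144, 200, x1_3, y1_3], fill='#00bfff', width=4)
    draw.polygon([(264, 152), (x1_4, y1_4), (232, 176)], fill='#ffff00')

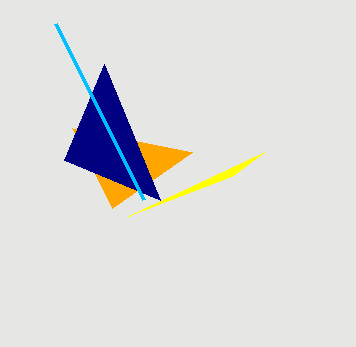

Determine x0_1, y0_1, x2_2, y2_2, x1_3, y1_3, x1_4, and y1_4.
x0_1 = 112, y0_1 = 208, x2_2 = 160, y2_2 = 200, x1_3 = 56, y1_3 = 24, x1_4 = 128, y1_4 = 216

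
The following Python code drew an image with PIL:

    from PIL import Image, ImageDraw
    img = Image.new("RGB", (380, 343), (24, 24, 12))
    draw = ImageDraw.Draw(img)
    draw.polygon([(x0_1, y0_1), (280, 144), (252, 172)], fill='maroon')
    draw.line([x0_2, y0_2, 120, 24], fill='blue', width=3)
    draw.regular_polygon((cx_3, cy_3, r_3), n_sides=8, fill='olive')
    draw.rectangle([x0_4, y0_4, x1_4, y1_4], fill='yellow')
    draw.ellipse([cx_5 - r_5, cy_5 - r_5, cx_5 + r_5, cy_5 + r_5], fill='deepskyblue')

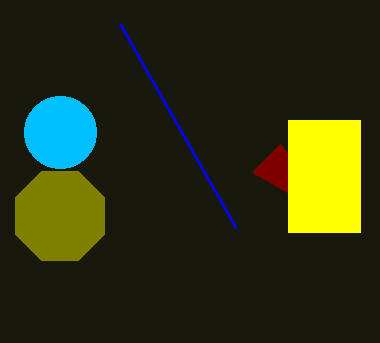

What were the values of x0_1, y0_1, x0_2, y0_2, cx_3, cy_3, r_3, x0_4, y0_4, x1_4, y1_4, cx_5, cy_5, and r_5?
x0_1 = 356, y0_1 = 232, x0_2 = 236, y0_2 = 228, cx_3 = 60, cy_3 = 216, r_3 = 48, x0_4 = 288, y0_4 = 120, x1_4 = 360, y1_4 = 232, cx_5 = 60, cy_5 = 132, r_5 = 36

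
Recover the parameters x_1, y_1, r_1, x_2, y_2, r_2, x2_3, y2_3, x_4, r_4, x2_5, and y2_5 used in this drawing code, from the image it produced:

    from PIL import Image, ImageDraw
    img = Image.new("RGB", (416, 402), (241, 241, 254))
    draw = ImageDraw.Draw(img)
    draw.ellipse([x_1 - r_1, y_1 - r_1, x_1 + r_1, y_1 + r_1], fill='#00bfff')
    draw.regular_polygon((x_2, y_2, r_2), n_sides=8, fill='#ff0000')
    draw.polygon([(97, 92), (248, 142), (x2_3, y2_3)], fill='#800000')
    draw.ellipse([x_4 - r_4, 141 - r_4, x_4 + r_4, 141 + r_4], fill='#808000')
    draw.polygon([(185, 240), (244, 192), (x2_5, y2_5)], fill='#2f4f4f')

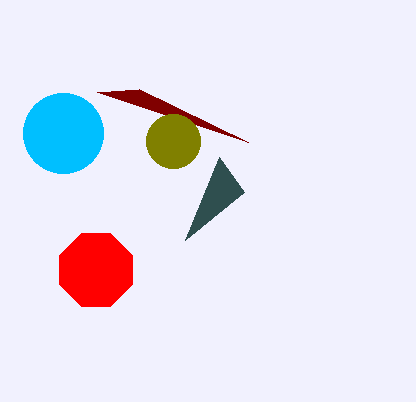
x_1 = 63, y_1 = 133, r_1 = 40, x_2 = 96, y_2 = 270, r_2 = 39, x2_3 = 139, y2_3 = 89, x_4 = 173, r_4 = 27, x2_5 = 219, y2_5 = 157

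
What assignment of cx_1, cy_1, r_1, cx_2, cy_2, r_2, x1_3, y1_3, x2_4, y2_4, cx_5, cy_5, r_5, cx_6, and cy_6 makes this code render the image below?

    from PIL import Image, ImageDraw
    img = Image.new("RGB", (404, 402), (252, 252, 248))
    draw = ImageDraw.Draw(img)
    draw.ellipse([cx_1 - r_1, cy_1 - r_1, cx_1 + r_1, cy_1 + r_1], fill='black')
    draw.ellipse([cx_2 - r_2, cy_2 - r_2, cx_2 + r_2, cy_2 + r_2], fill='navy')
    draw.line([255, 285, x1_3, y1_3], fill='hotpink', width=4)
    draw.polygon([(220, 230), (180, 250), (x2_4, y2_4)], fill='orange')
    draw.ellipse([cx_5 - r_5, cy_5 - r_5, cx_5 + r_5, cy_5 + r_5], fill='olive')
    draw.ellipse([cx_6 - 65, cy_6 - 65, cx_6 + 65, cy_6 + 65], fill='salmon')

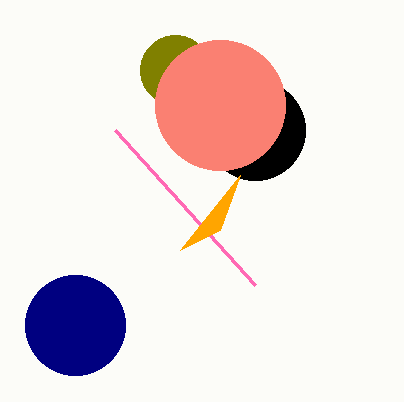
cx_1 = 255
cy_1 = 130
r_1 = 50
cx_2 = 75
cy_2 = 325
r_2 = 50
x1_3 = 115
y1_3 = 130
x2_4 = 240
y2_4 = 175
cx_5 = 175
cy_5 = 70
r_5 = 35
cx_6 = 220
cy_6 = 105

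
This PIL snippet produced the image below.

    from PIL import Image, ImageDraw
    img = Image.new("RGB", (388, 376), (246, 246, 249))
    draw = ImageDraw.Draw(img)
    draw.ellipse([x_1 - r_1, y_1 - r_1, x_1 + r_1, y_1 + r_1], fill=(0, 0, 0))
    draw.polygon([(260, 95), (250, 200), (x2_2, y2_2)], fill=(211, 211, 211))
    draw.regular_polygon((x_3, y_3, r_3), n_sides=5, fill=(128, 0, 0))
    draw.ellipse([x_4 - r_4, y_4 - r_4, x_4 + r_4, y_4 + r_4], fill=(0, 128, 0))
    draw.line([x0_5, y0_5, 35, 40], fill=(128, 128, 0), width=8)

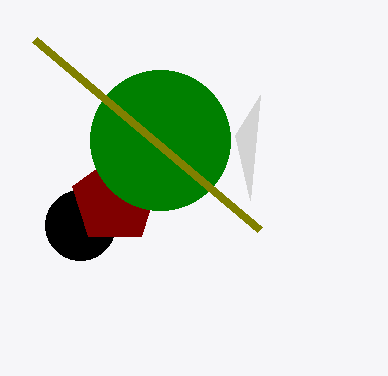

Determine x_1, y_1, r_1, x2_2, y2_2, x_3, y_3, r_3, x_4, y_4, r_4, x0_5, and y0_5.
x_1 = 80
y_1 = 225
r_1 = 35
x2_2 = 235
y2_2 = 135
x_3 = 115
y_3 = 200
r_3 = 45
x_4 = 160
y_4 = 140
r_4 = 70
x0_5 = 260
y0_5 = 230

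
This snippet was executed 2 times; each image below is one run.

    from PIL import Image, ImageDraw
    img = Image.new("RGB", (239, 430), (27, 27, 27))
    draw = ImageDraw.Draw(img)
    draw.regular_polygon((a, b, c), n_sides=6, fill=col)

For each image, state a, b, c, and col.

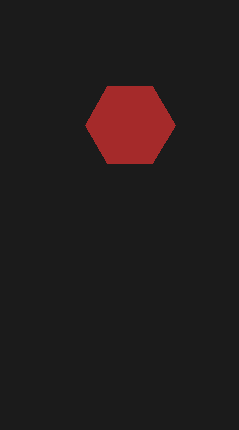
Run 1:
a = 130
b = 125
c = 45
col = 'brown'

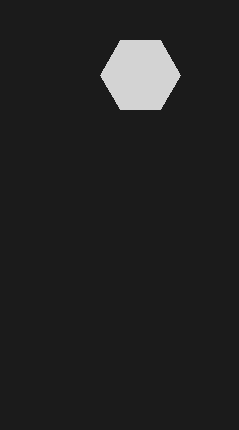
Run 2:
a = 140
b = 75
c = 40
col = 'lightgray'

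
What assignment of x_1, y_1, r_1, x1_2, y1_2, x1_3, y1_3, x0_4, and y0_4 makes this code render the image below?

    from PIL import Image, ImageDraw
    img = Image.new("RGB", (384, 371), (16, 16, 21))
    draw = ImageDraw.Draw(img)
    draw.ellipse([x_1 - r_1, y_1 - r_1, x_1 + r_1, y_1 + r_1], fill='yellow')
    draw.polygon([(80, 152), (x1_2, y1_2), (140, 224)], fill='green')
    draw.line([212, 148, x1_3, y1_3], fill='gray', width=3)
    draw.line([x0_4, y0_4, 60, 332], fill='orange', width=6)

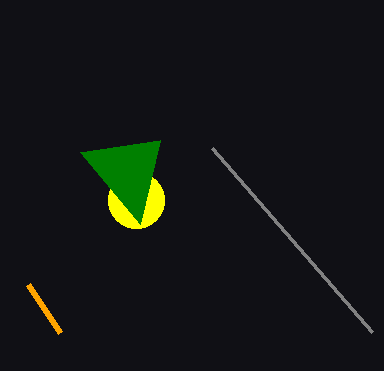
x_1 = 136; y_1 = 200; r_1 = 28; x1_2 = 160; y1_2 = 140; x1_3 = 372; y1_3 = 332; x0_4 = 28; y0_4 = 284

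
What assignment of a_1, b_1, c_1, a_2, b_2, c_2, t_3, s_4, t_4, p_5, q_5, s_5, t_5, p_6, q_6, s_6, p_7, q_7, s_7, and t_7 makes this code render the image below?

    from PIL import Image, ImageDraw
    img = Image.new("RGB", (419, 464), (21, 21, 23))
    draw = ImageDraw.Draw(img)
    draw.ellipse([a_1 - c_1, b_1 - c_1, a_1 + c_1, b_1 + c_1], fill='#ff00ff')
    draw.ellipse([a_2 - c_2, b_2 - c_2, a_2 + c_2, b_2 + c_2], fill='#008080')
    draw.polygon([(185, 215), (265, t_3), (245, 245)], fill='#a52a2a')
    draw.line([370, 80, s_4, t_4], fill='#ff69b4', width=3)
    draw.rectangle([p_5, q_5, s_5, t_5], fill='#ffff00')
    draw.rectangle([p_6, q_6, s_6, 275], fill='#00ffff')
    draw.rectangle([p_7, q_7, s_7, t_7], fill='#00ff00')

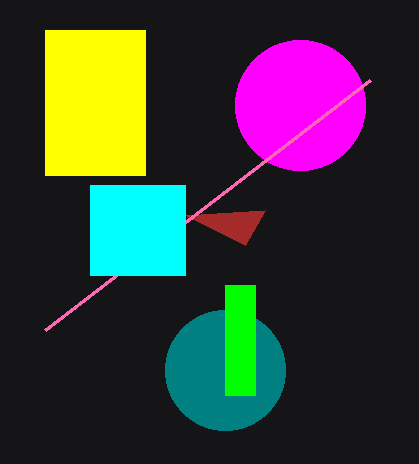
a_1 = 300, b_1 = 105, c_1 = 65, a_2 = 225, b_2 = 370, c_2 = 60, t_3 = 210, s_4 = 45, t_4 = 330, p_5 = 45, q_5 = 30, s_5 = 145, t_5 = 175, p_6 = 90, q_6 = 185, s_6 = 185, p_7 = 225, q_7 = 285, s_7 = 255, t_7 = 395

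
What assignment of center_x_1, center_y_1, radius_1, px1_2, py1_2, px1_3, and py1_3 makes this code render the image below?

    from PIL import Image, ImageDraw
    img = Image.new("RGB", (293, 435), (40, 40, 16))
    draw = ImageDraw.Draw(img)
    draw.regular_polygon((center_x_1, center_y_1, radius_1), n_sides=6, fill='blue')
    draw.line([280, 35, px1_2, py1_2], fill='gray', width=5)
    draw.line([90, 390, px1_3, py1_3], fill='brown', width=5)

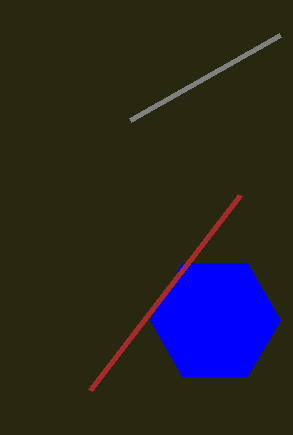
center_x_1 = 215
center_y_1 = 320
radius_1 = 65
px1_2 = 130
py1_2 = 120
px1_3 = 240
py1_3 = 195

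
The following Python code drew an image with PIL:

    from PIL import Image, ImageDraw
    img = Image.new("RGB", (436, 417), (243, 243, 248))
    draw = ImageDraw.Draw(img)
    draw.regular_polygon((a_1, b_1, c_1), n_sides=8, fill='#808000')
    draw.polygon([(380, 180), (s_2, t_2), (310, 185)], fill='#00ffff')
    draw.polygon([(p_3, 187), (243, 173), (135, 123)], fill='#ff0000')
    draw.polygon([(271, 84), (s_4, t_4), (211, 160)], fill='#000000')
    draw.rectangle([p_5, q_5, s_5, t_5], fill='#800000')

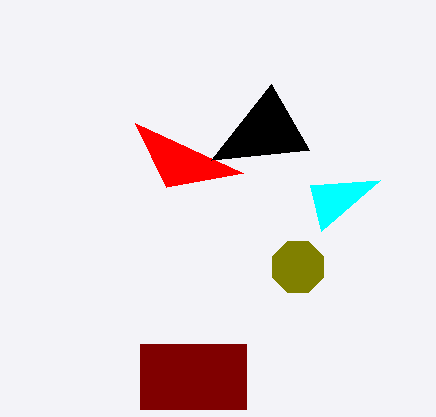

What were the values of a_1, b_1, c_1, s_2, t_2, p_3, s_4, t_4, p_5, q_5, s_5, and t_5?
a_1 = 298; b_1 = 267; c_1 = 28; s_2 = 321; t_2 = 231; p_3 = 166; s_4 = 309; t_4 = 150; p_5 = 140; q_5 = 344; s_5 = 246; t_5 = 409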